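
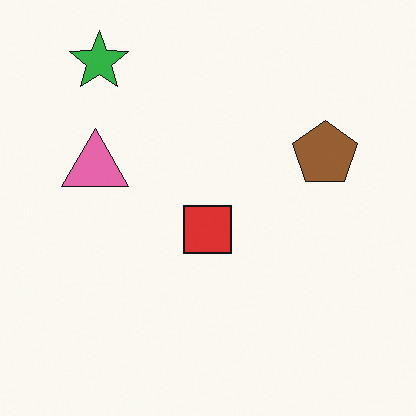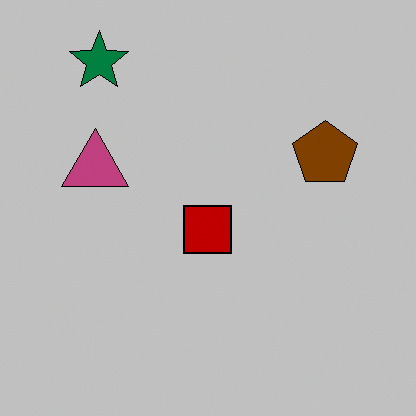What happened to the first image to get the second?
This is the original image aggressively posterized.

Each flat color has snapped to a coarser quantized level — most visibly, the near-white background has dropped to a flat grey.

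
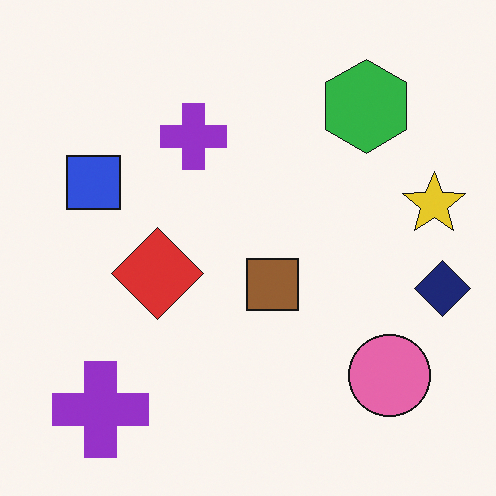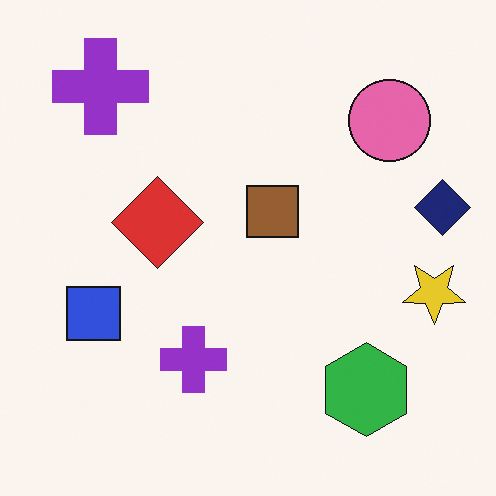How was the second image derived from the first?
The second image is the first flipped vertically (top ↔ bottom).

The green hexagon is in the top-right of the first image and the bottom-right of the second — shapes on opposite sides of the horizontal midline have swapped in a mirror flip.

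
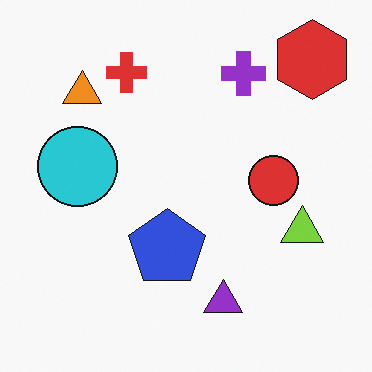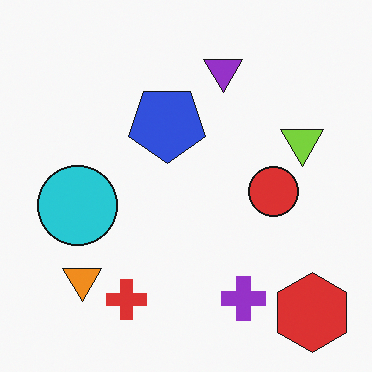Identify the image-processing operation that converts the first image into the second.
It was flipped vertically (top ↔ bottom).

The red hexagon is in the top-right of the first image and the bottom-right of the second — shapes on opposite sides of the horizontal midline have swapped in a mirror flip.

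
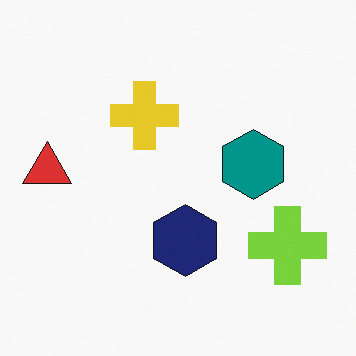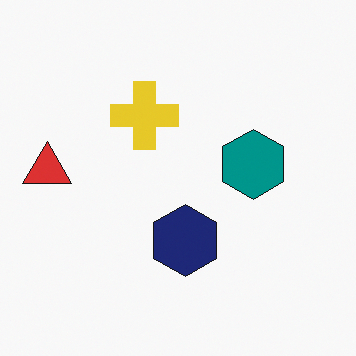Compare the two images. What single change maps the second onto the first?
The image was overlaid with an additional lime cross.

A lime cross appears in the first image that is absent from the second.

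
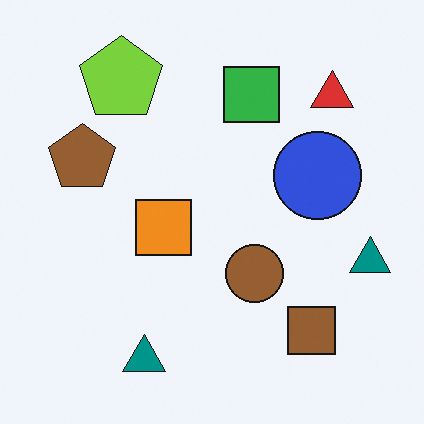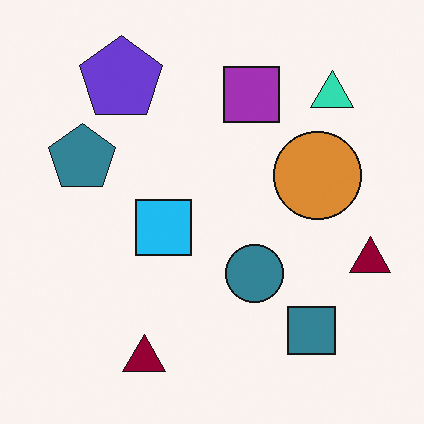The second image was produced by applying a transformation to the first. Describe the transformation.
Hue-shifted by a large amount.

Every shape's color has rotated by the same amount around the hue wheel — a uniform hue shift.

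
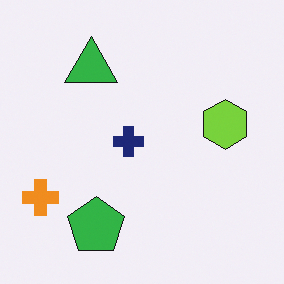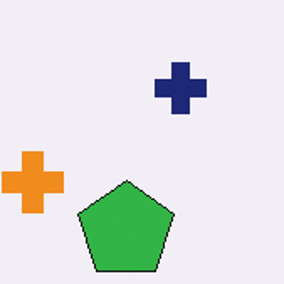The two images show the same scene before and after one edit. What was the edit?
It was cropped tightly and scaled back up.

The visible shapes are larger and the field of view is narrower; shapes near the original edges may be partly or wholly outside the frame — a crop-and-rescale.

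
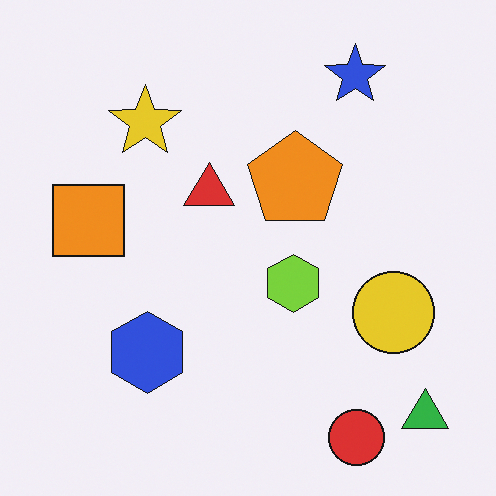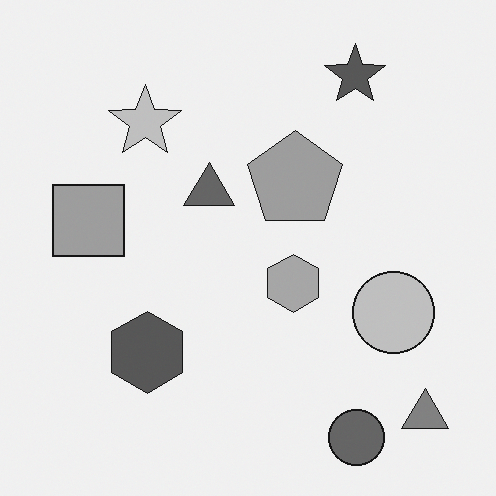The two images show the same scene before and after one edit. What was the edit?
Converted to grayscale.

All color is removed — every shape is now a shade of grey.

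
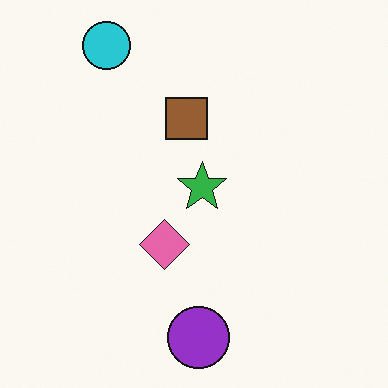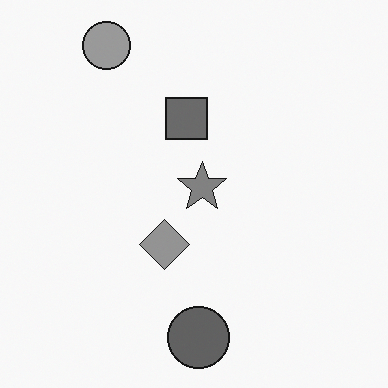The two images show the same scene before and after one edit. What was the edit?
The transformation is: converted to grayscale.

All color is removed — every shape is now a shade of grey.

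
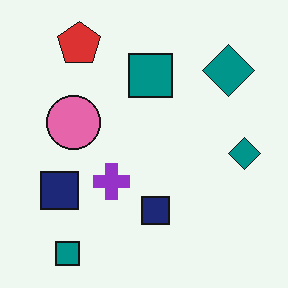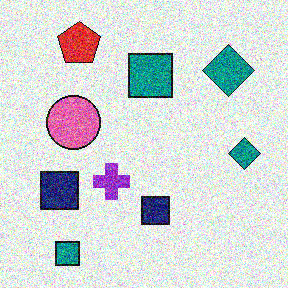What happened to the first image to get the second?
The transformation is: degraded with a thick layer of grain.

Random speckle covers the whole image, including the flat background.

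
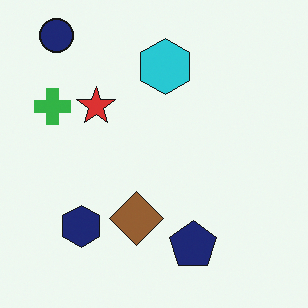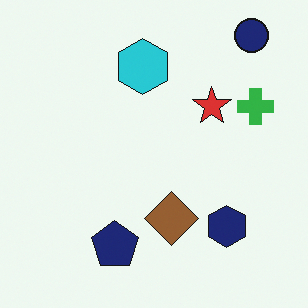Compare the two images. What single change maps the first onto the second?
Flipped horizontally (left ↔ right).

The green cross is in the left of the first image and the right of the second — shapes on opposite sides of the vertical midline have swapped in a mirror flip.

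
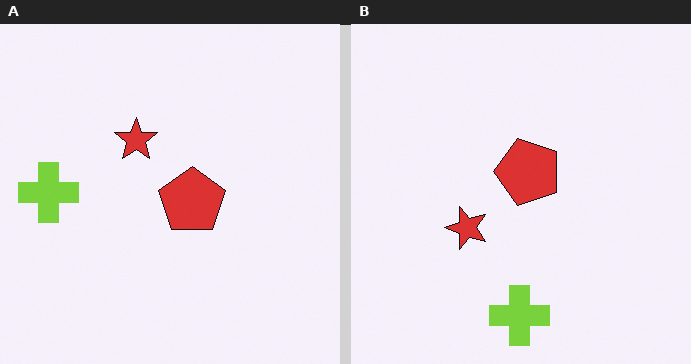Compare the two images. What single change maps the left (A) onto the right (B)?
Rotated 90° counter-clockwise.

The lime cross sits in the left of the left (A) image and the bottom of the right (B) — consistent with a whole-image 90° counter-clockwise rotation.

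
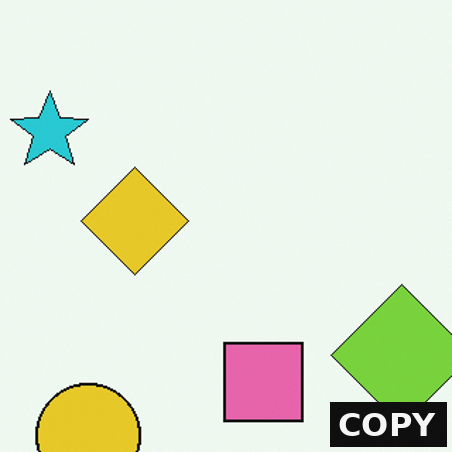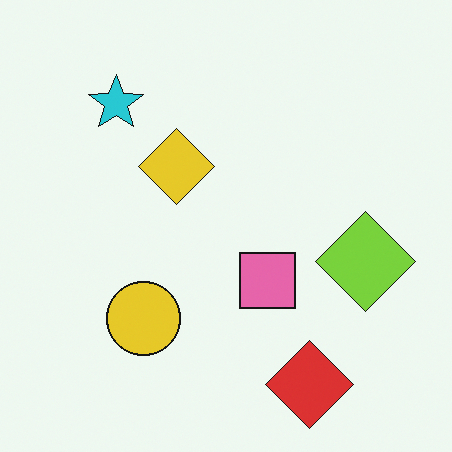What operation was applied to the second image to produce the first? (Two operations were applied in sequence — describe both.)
The image was cropped to a modestly smaller region and rescaled, then watermarked with the text "COPY" in the lower-right corner.

The visible shapes are larger and the field of view is narrower; shapes near the original edges may be partly or wholly outside the frame — a crop-and-rescale. A dark label reading "COPY" appears in the lower-right corner.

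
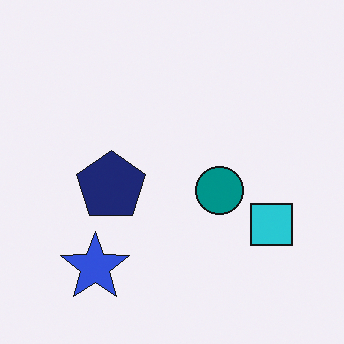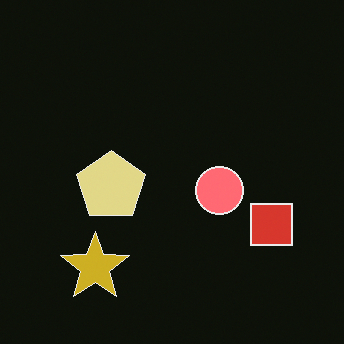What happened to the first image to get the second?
Color-inverted (negative).

The light background has become dark and every shape's color is its complement — a photographic negative.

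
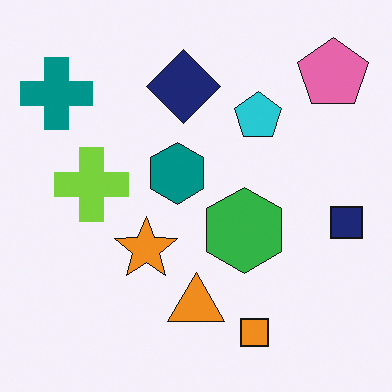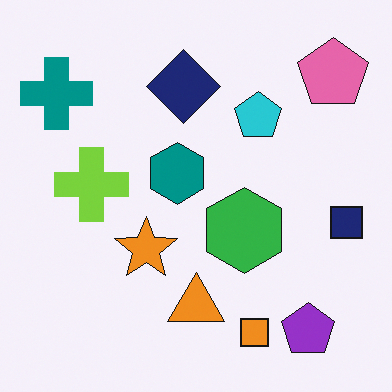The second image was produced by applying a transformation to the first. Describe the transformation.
It was overlaid with an additional purple pentagon.

A purple pentagon appears in the second image that is absent from the first.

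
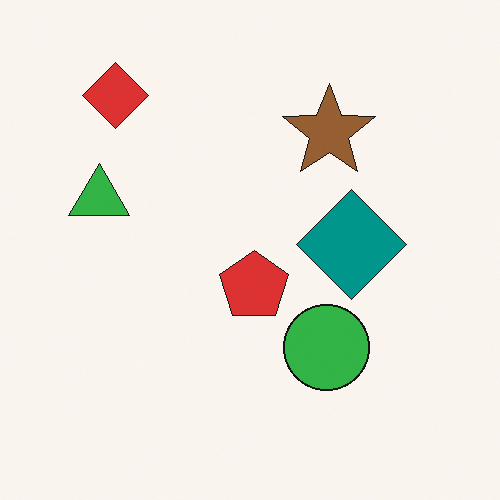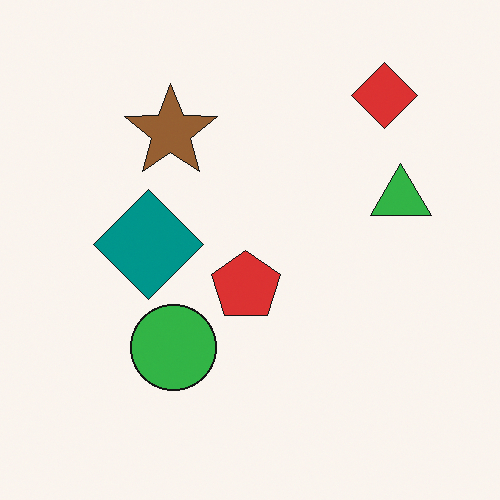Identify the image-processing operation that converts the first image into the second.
This is the original image flipped horizontally (left ↔ right).

The green triangle is in the left of the first image and the right of the second — shapes on opposite sides of the vertical midline have swapped in a mirror flip.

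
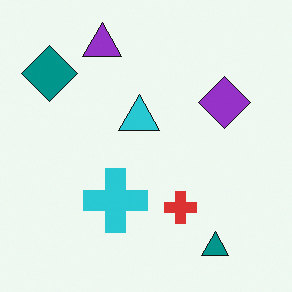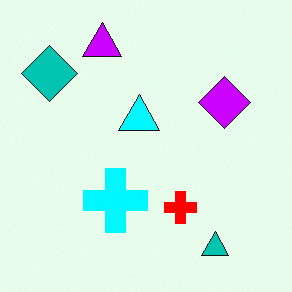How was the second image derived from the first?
This is the original image made much more vivid (saturation change).

All colors are more vivid — a global saturation change.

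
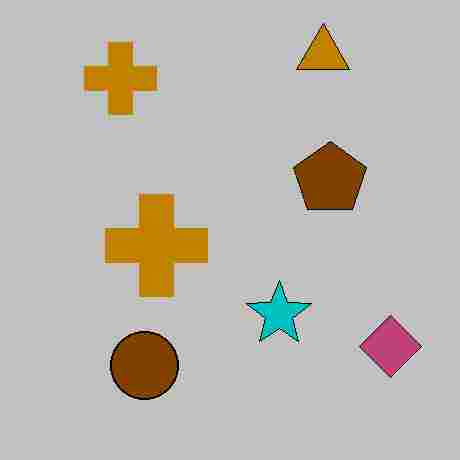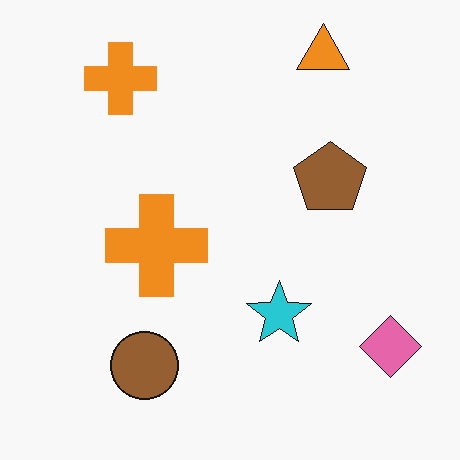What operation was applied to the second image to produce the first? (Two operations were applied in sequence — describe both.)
The image was aggressively posterized, then degraded with heavy JPEG compression.

Each flat color has snapped to a coarser quantized level — most visibly, the near-white background has dropped to a flat grey. Blocky 8×8 compression artifacts appear around shape edges and the flat background shows ringing — characteristic JPEG degradation.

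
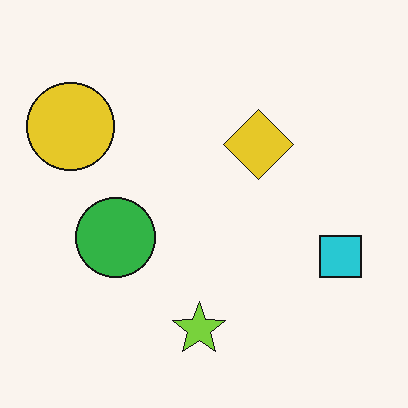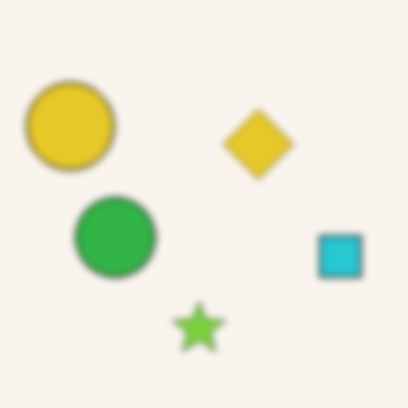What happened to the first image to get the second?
It was moderately blurred.

Shape edges and outlines are uniformly softened across the whole image.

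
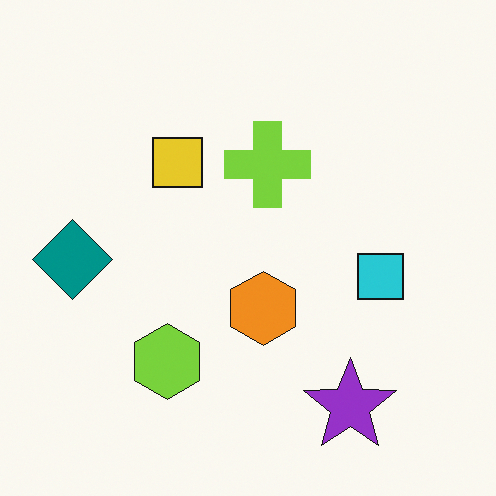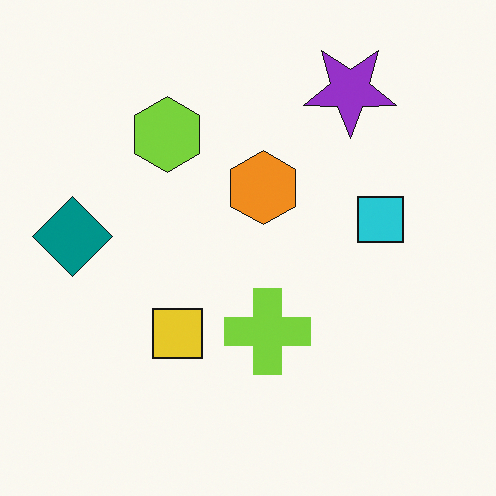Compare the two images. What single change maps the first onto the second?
It was flipped vertically (top ↔ bottom).

The purple star is in the bottom-right of the first image and the top-right of the second — shapes on opposite sides of the horizontal midline have swapped in a mirror flip.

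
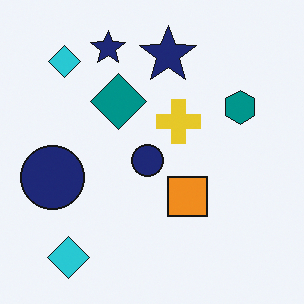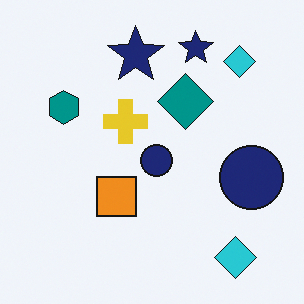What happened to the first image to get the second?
The transformation is: flipped horizontally (left ↔ right).

The teal hexagon is in the right of the first image and the left of the second — shapes on opposite sides of the vertical midline have swapped in a mirror flip.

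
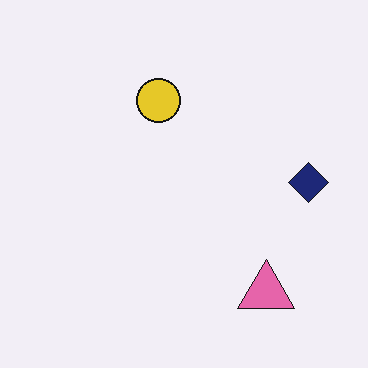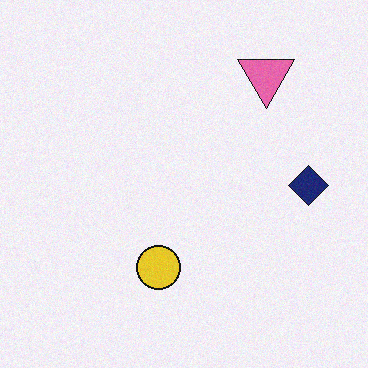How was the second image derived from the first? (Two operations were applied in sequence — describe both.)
The transformation is: flipped vertically (top ↔ bottom), then degraded with subtle gaussian noise.

The pink triangle is in the bottom-right of the first image and the top-right of the second — shapes on opposite sides of the horizontal midline have swapped in a mirror flip. Random speckle covers the whole image, including the flat background.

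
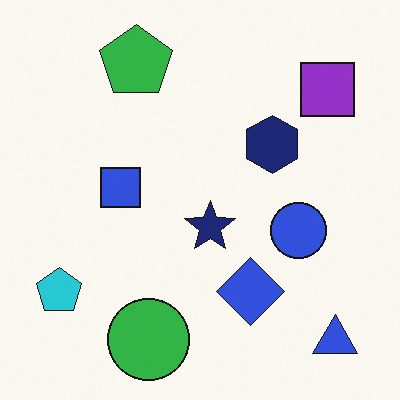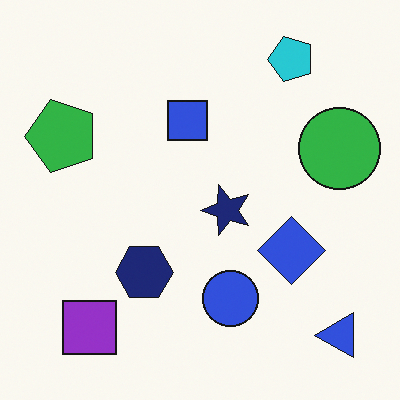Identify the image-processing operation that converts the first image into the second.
The image was transposed (reflected across the top-left ↔ bottom-right diagonal).

Shapes have swapped their row and column positions — what was in the top-right is now in the bottom-left — a diagonal reflection.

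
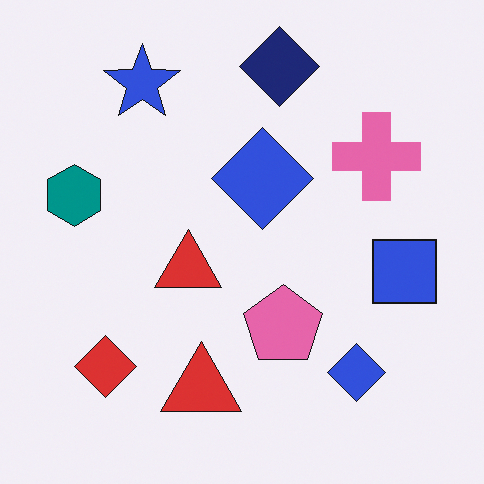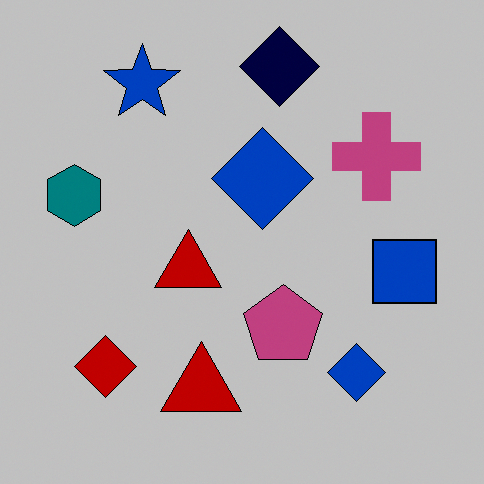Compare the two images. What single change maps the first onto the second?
Aggressively posterized.

Each flat color has snapped to a coarser quantized level — most visibly, the near-white background has dropped to a flat grey.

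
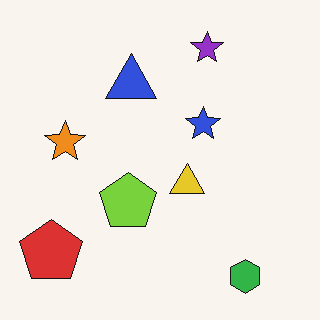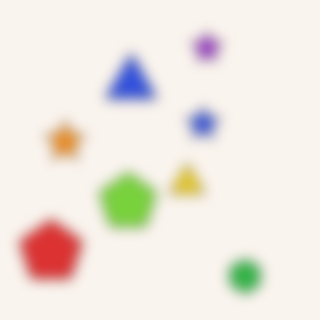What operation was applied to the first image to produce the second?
The image was strongly gaussian-blurred.

Shape edges and outlines are uniformly softened across the whole image.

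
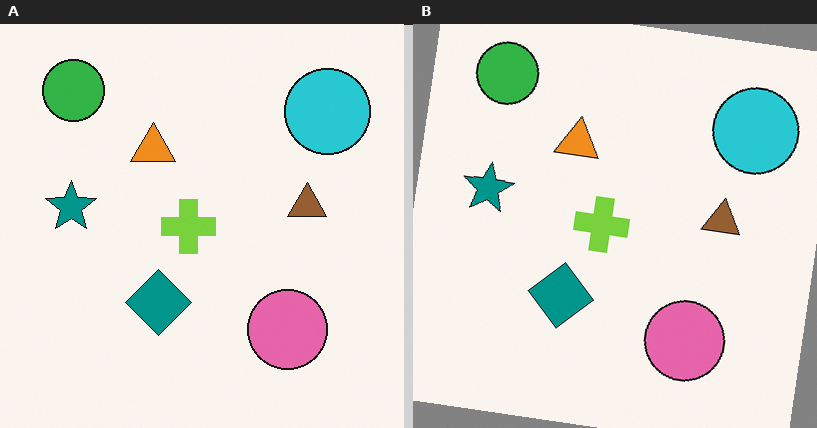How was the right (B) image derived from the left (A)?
It was rotated clockwise by a slight angle.

Every shape is tilted by the same angle and the image corners show triangular fill wedges — a whole-image rotation by a non-right angle.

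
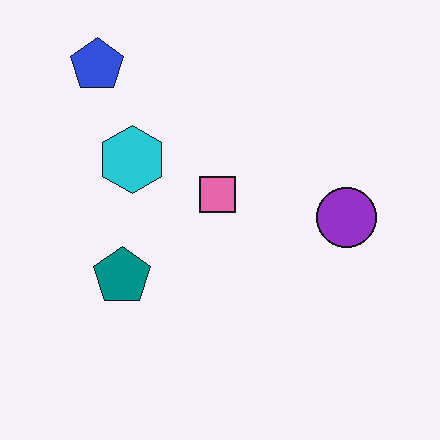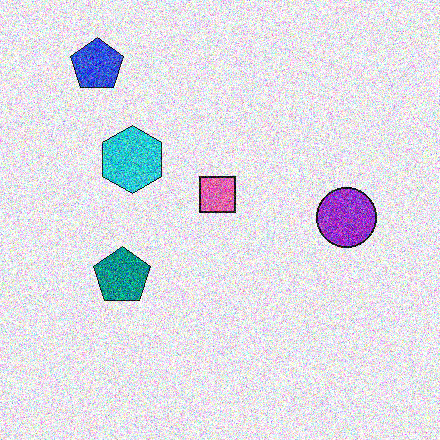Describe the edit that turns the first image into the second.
Degraded with a thick layer of grain.

Random speckle covers the whole image, including the flat background.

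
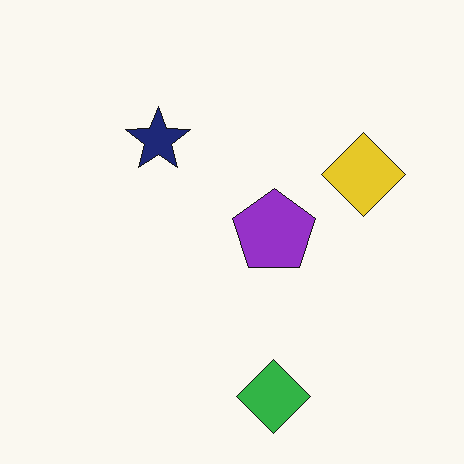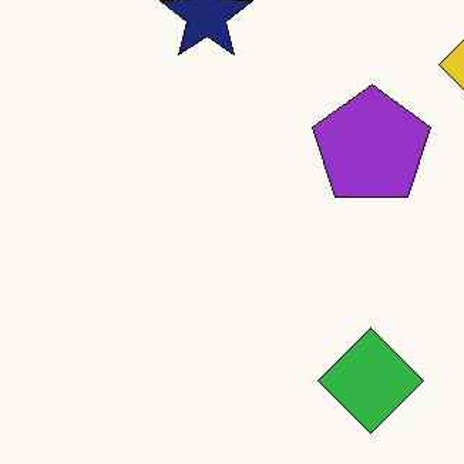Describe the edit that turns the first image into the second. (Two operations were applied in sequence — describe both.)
The image was given moderate JPEG compression, then cropped to a modestly smaller region and rescaled.

Blocky 8×8 compression artifacts appear around shape edges and the flat background shows ringing — characteristic JPEG degradation. The visible shapes are larger and the field of view is narrower; shapes near the original edges may be partly or wholly outside the frame — a crop-and-rescale.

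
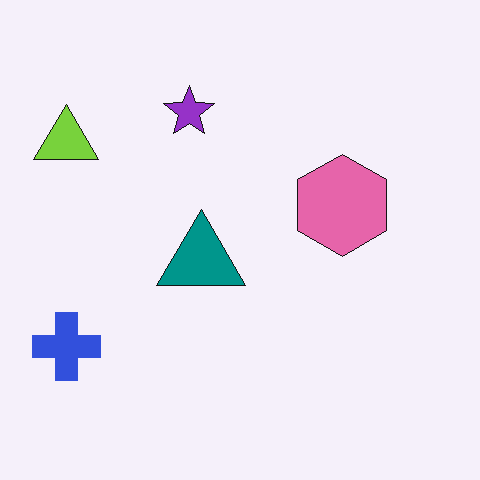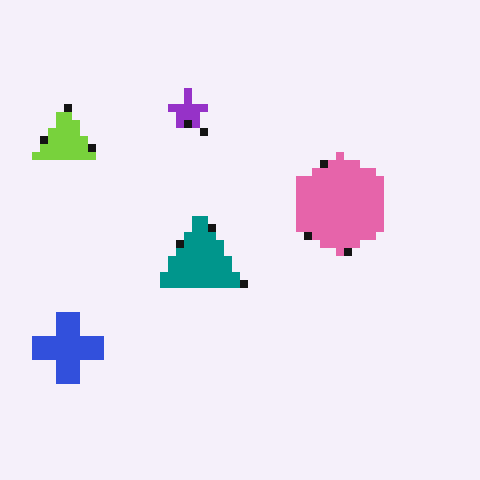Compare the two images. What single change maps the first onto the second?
The transformation is: pixelated into visible square blocks.

Shapes are reduced to large square blocks; fine edges and outlines are lost — a downscale-then-upscale (mosaic) effect.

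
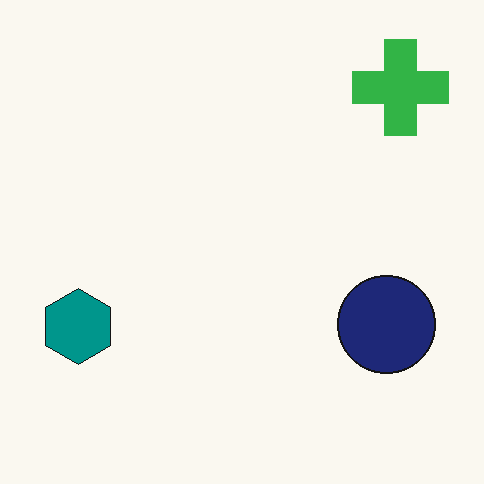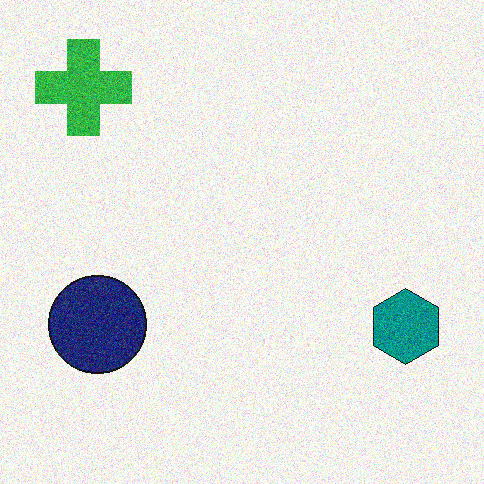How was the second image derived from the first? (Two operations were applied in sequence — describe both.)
It was flipped horizontally (left ↔ right), then degraded with moderate additive noise.

The teal hexagon is in the bottom-left of the first image and the bottom-right of the second — shapes on opposite sides of the vertical midline have swapped in a mirror flip. Random speckle covers the whole image, including the flat background.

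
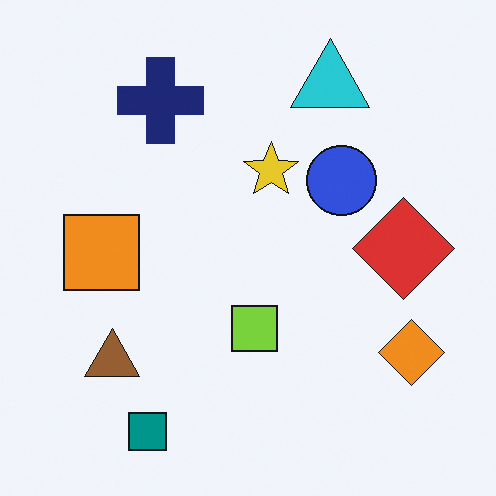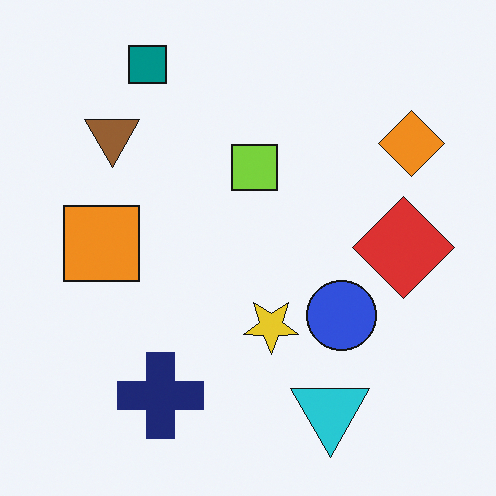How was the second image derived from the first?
It was flipped vertically (top ↔ bottom).

The teal square is in the bottom-left of the first image and the top-left of the second — shapes on opposite sides of the horizontal midline have swapped in a mirror flip.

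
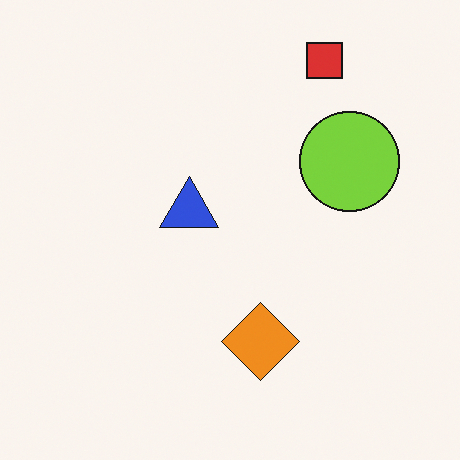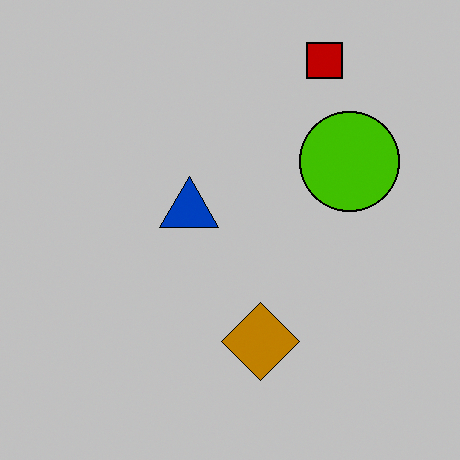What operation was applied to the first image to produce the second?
The second image is the first aggressively posterized.

Each flat color has snapped to a coarser quantized level — most visibly, the near-white background has dropped to a flat grey.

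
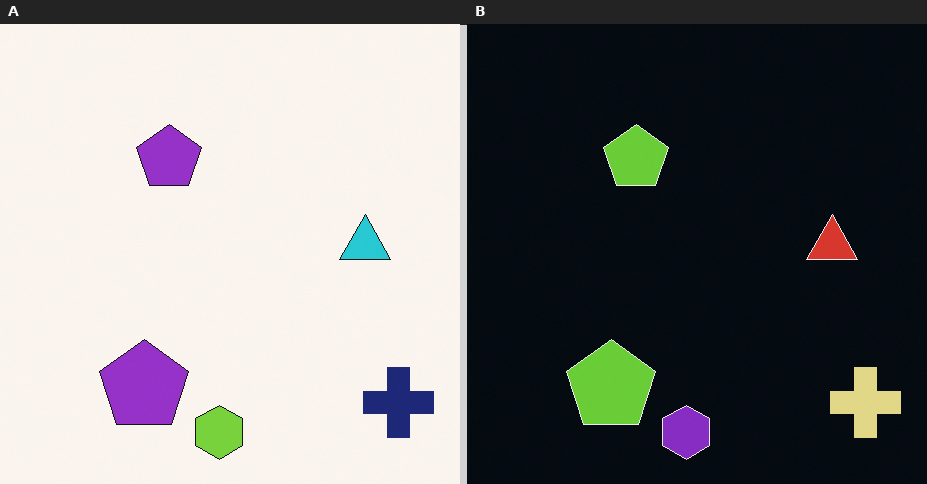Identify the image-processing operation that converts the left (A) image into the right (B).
The right (B) image is the left (A) color-inverted (negative).

The light background has become dark and every shape's color is its complement — a photographic negative.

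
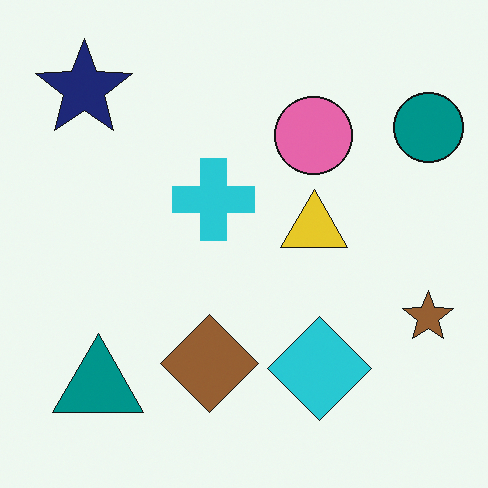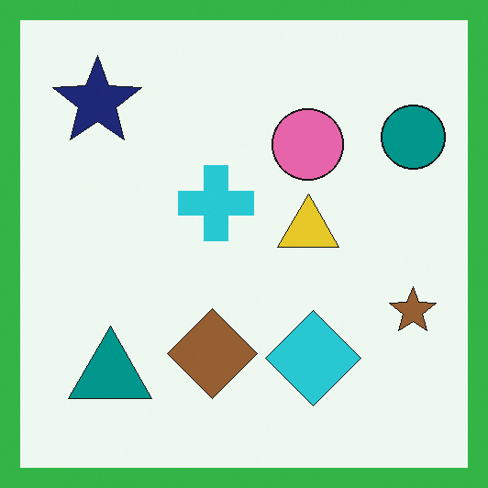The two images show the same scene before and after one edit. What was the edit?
Framed with a green border.

A solid green frame runs around the edge of the second image, with the content slightly shrunk inside it.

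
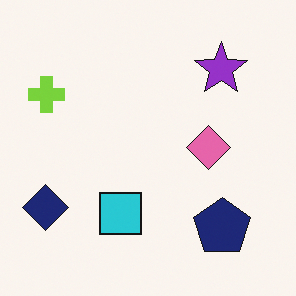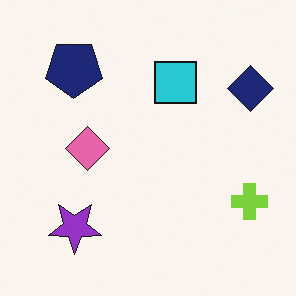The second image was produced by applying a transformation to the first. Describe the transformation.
The transformation is: rotated 180°.

The navy diamond sits in the bottom-left of the first image and the top-right of the second — consistent with a whole-image 180° rotation.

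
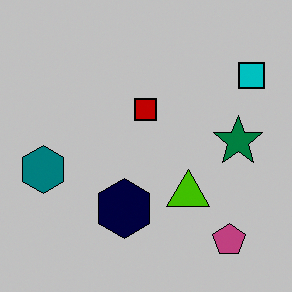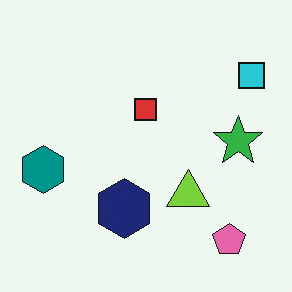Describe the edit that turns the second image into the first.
This is the original image aggressively posterized.

Each flat color has snapped to a coarser quantized level — most visibly, the near-white background has dropped to a flat grey.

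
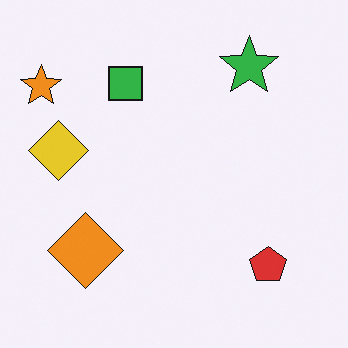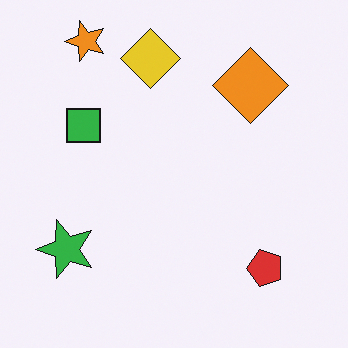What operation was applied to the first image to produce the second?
The transformation is: transposed (reflected across the top-left ↔ bottom-right diagonal).

Shapes have swapped their row and column positions — what was in the top-right is now in the bottom-left — a diagonal reflection.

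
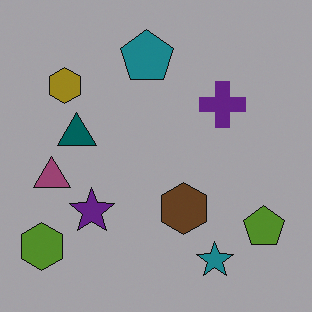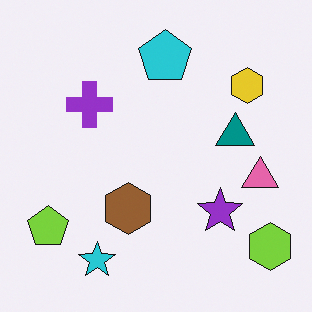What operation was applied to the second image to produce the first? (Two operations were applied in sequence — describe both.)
The transformation is: flipped horizontally (left ↔ right), then darkened a lot.

The lime hexagon is in the bottom-right of the second image and the bottom-left of the first — shapes on opposite sides of the vertical midline have swapped in a mirror flip. Every pixel — background and shapes alike — is uniformly darkened.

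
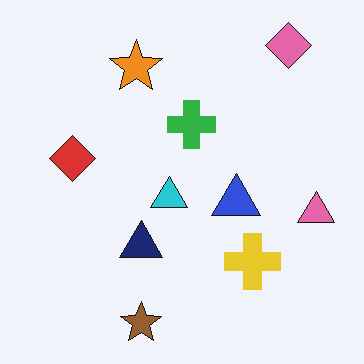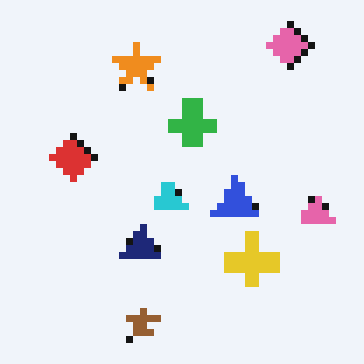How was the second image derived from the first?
Moderately pixelated.

Shapes are reduced to large square blocks; fine edges and outlines are lost — a downscale-then-upscale (mosaic) effect.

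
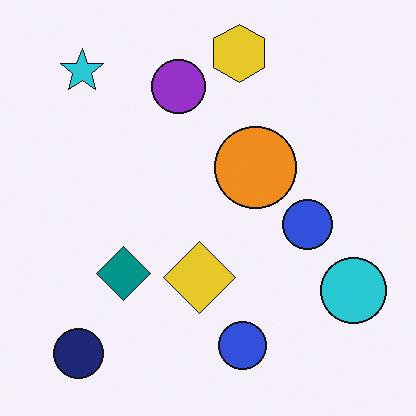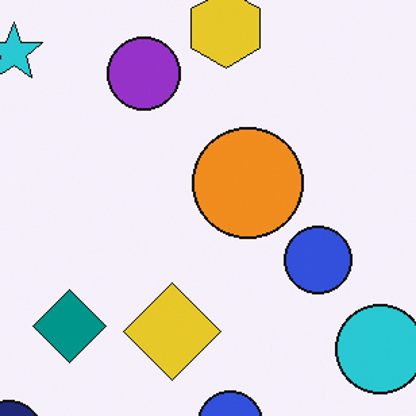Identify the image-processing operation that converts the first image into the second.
Cropped to a modestly smaller region and rescaled.

The visible shapes are larger and the field of view is narrower; shapes near the original edges may be partly or wholly outside the frame — a crop-and-rescale.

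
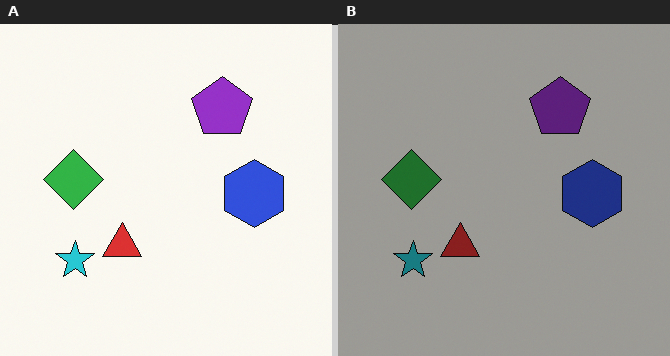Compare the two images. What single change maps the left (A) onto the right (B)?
This is the original image darkened a lot.

Every pixel — background and shapes alike — is uniformly darkened.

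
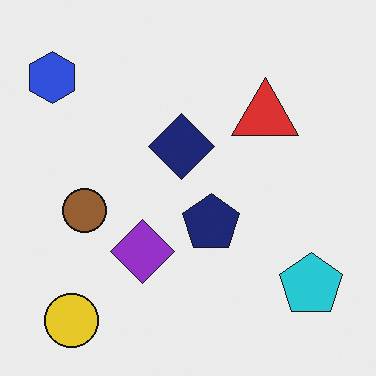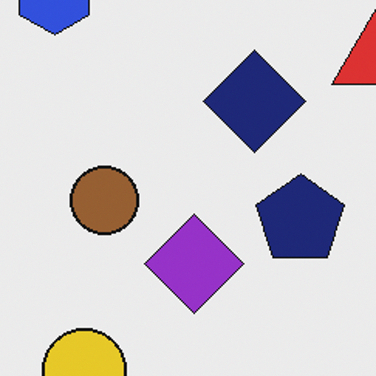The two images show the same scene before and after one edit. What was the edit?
The transformation is: cropped slightly and scaled back up.

The visible shapes are larger and the field of view is narrower; shapes near the original edges may be partly or wholly outside the frame — a crop-and-rescale.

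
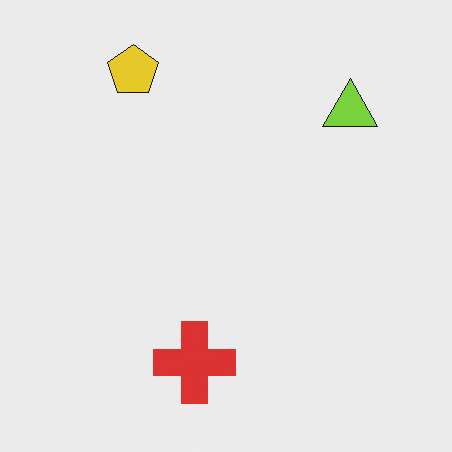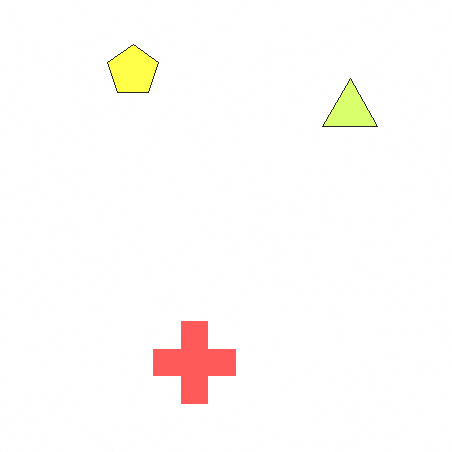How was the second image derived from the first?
The transformation is: substantially brightened.

Every pixel — background and shapes alike — is uniformly brightened.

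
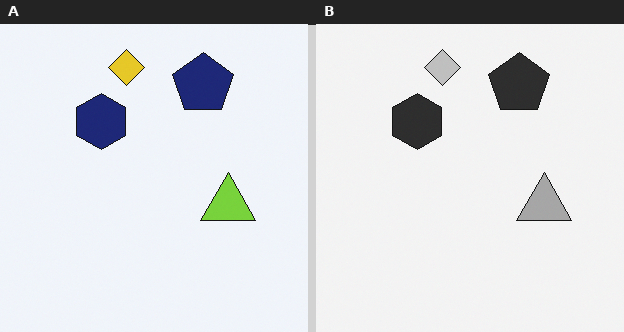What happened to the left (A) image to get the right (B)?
Converted to grayscale.

All color is removed — every shape is now a shade of grey.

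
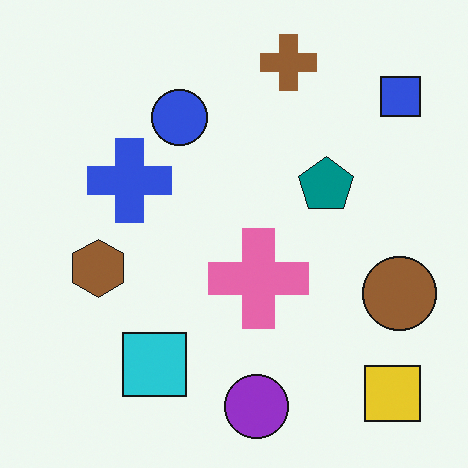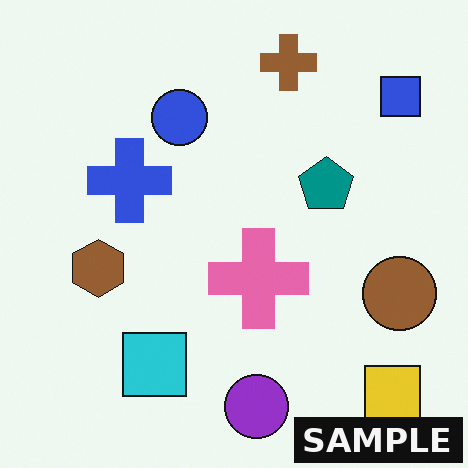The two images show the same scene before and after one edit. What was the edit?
The image was watermarked with the text "SAMPLE" in the lower-right corner.

A dark label reading "SAMPLE" appears in the lower-right corner.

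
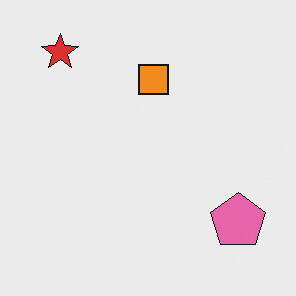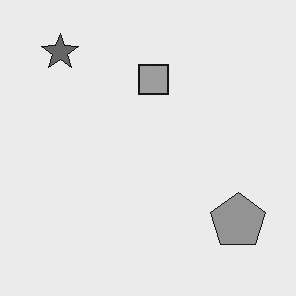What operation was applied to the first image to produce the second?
The image was converted to grayscale.

All color is removed — every shape is now a shade of grey.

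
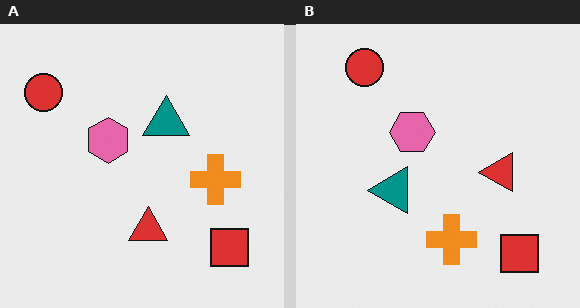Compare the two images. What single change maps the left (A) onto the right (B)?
Transposed (reflected across the top-left ↔ bottom-right diagonal).

Shapes have swapped their row and column positions — what was in the top-right is now in the bottom-left — a diagonal reflection.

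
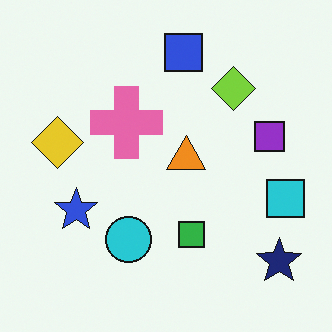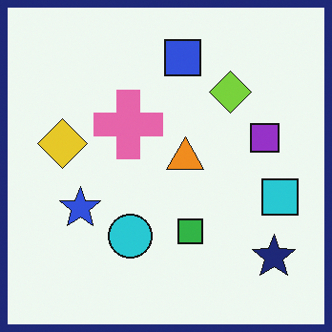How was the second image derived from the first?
Framed with a navy border.

A solid navy frame runs around the edge of the second image, with the content slightly shrunk inside it.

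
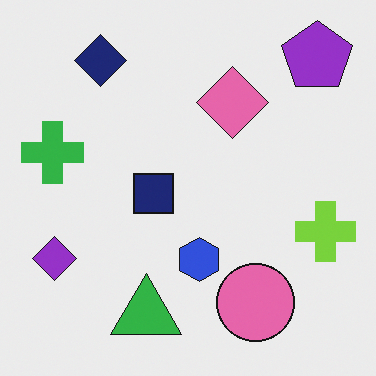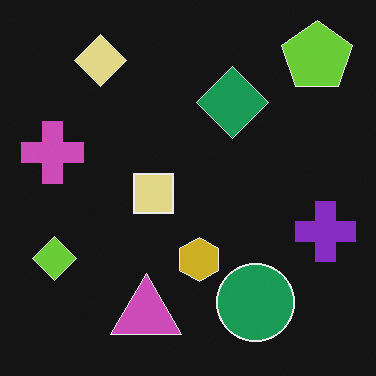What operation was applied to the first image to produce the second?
The image was color-inverted (negative).

The light background has become dark and every shape's color is its complement — a photographic negative.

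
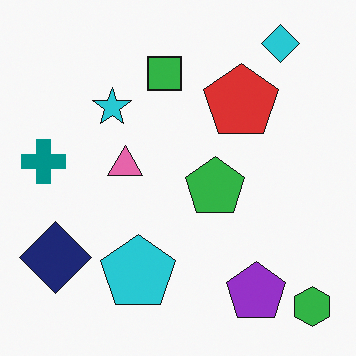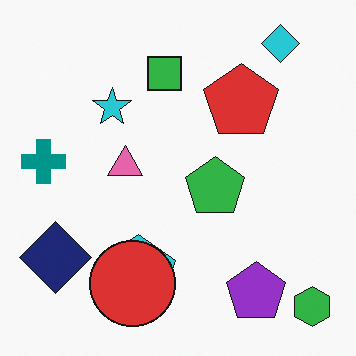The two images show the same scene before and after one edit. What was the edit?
This is the original image overlaid with an additional red circle.

A red circle appears in the second image that is absent from the first.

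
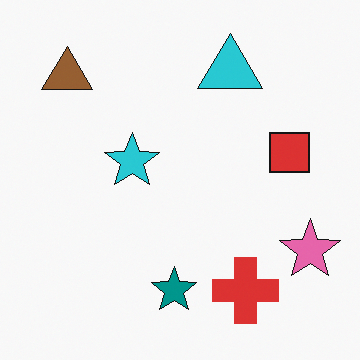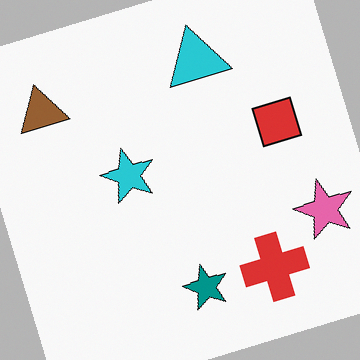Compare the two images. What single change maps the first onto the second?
The second image is the first rotated counter-clockwise by a clearly visible amount.

Every shape is tilted by the same angle and the image corners show triangular fill wedges — a whole-image rotation by a non-right angle.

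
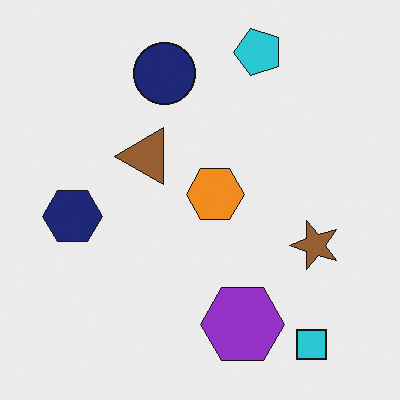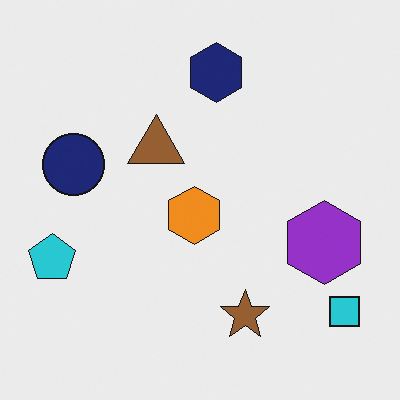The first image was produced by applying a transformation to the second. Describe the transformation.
The first image is the second transposed (reflected across the top-left ↔ bottom-right diagonal).

Shapes have swapped their row and column positions — what was in the top-right is now in the bottom-left — a diagonal reflection.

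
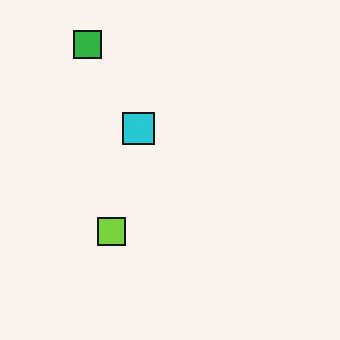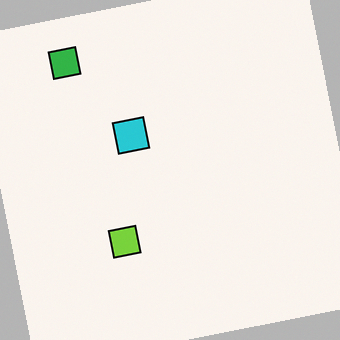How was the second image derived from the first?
The second image is the first rotated counter-clockwise by a few degrees.

Every shape is tilted by the same angle and the image corners show triangular fill wedges — a whole-image rotation by a non-right angle.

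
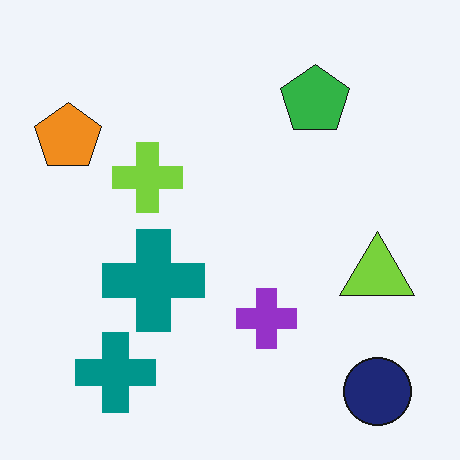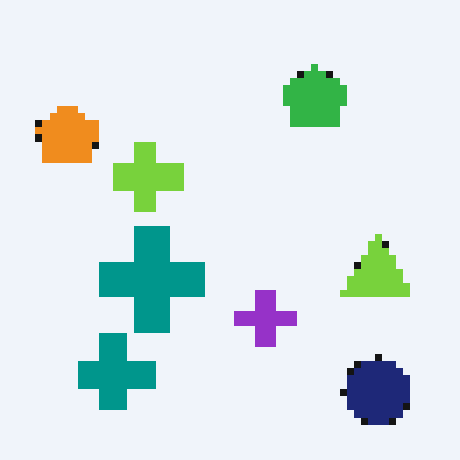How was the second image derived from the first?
The transformation is: moderately pixelated.

Shapes are reduced to large square blocks; fine edges and outlines are lost — a downscale-then-upscale (mosaic) effect.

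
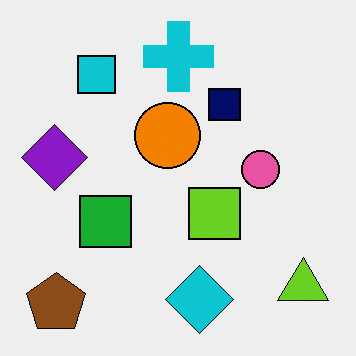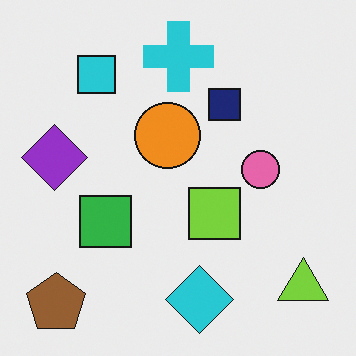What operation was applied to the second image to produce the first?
It was given slightly increased contrast.

Tones are pushed away from mid-grey across the whole image — a global contrast change.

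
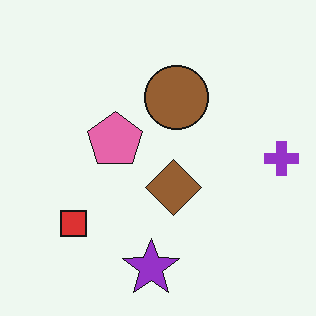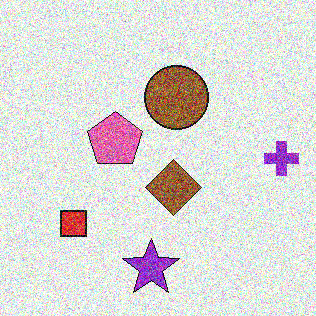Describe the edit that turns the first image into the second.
It was degraded with a thick layer of grain.

Random speckle covers the whole image, including the flat background.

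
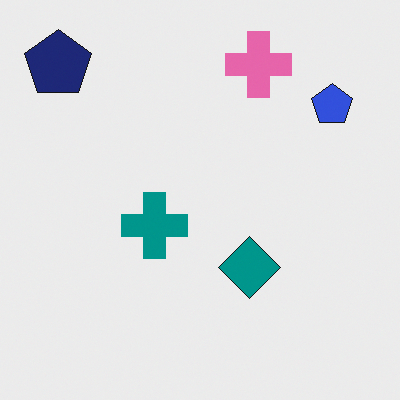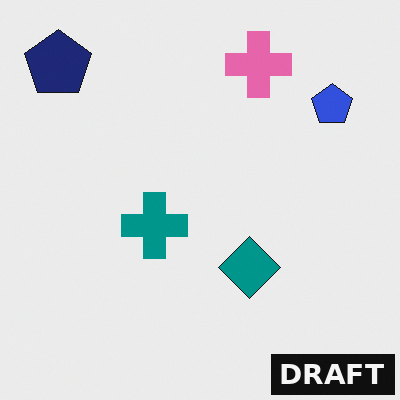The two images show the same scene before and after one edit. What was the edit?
The image was watermarked with the text "DRAFT" in the lower-right corner.

A dark label reading "DRAFT" appears in the lower-right corner.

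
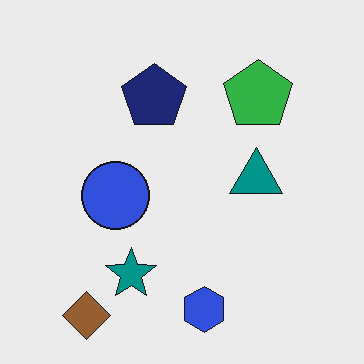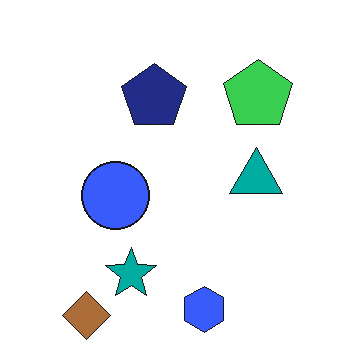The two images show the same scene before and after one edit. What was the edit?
Slightly brightened.

Every pixel — background and shapes alike — is uniformly brightened.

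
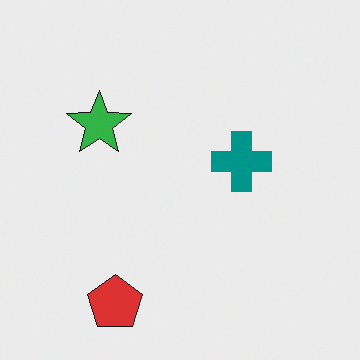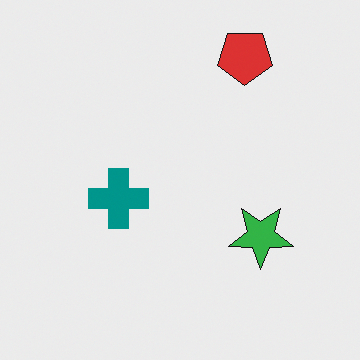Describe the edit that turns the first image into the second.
The second image is the first rotated 180°.

The red pentagon sits in the bottom-left of the first image and the top-right of the second — consistent with a whole-image 180° rotation.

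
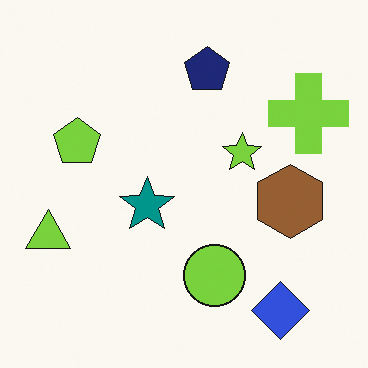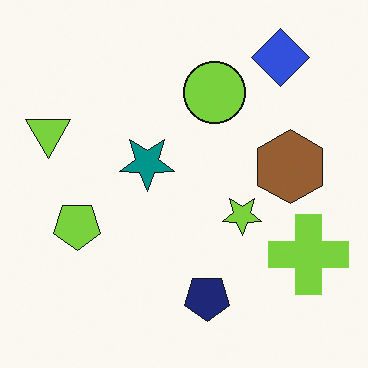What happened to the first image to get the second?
The second image is the first flipped vertically (top ↔ bottom).

The blue diamond is in the bottom-right of the first image and the top-right of the second — shapes on opposite sides of the horizontal midline have swapped in a mirror flip.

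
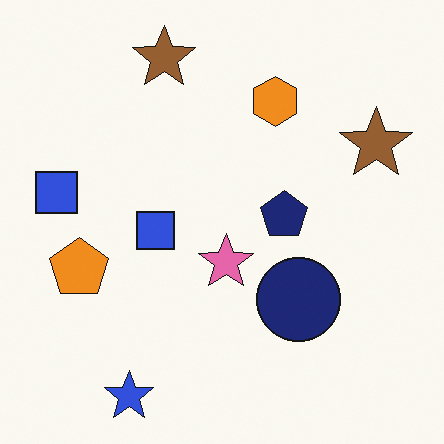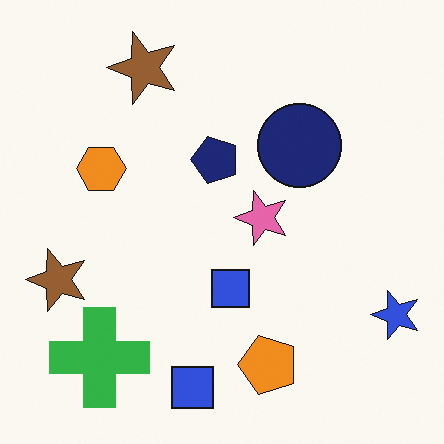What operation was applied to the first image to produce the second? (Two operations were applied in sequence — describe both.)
Rotated 90° counter-clockwise, then overlaid with an additional green cross.

The blue star sits in the bottom-left of the first image and the bottom-right of the second — consistent with a whole-image 90° counter-clockwise rotation. A green cross appears in the second image that is absent from the first.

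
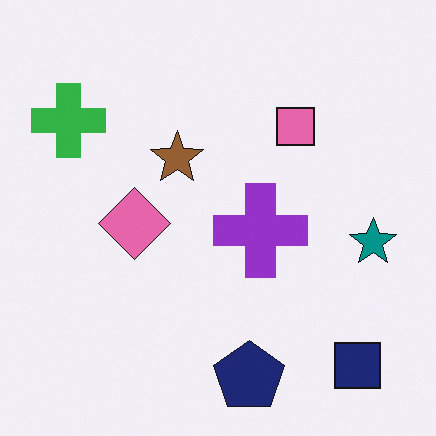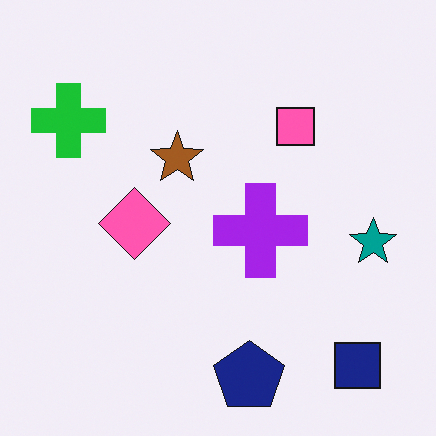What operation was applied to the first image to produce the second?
This is the original image slightly oversaturated.

All colors are more vivid — a global saturation change.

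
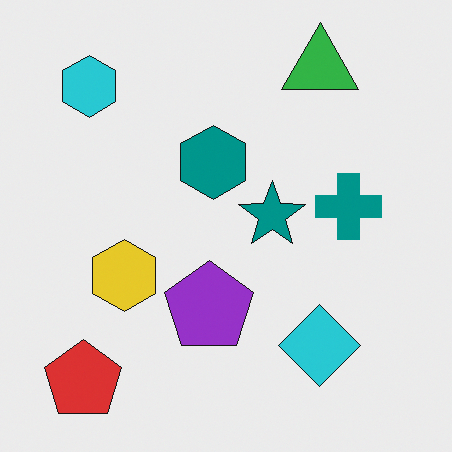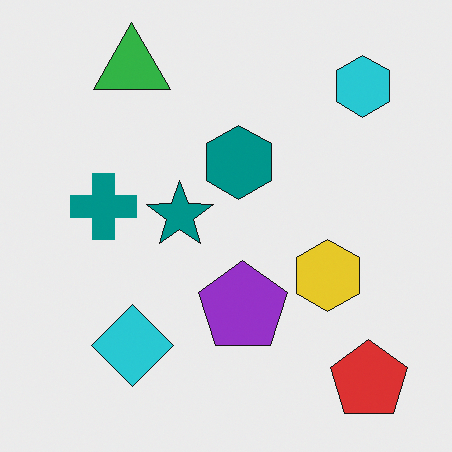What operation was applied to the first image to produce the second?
The image was flipped horizontally (left ↔ right).

The red pentagon is in the bottom-left of the first image and the bottom-right of the second — shapes on opposite sides of the vertical midline have swapped in a mirror flip.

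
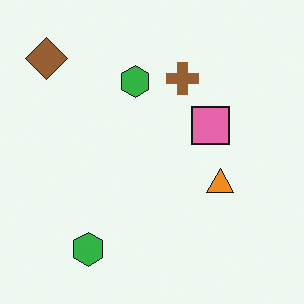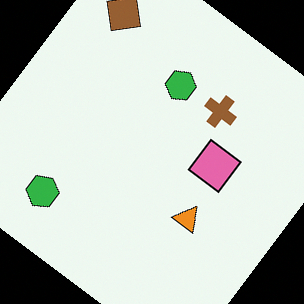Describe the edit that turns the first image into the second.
It was rotated clockwise by a large amount — several tens of degrees.

Every shape is tilted by the same angle and the image corners show triangular fill wedges — a whole-image rotation by a non-right angle.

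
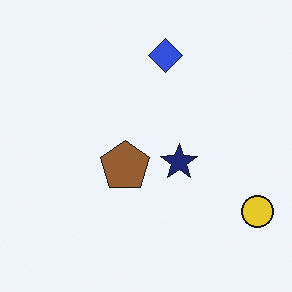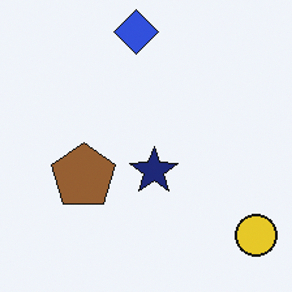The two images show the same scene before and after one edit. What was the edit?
Cropped to a modestly smaller region and rescaled.

The visible shapes are larger and the field of view is narrower; shapes near the original edges may be partly or wholly outside the frame — a crop-and-rescale.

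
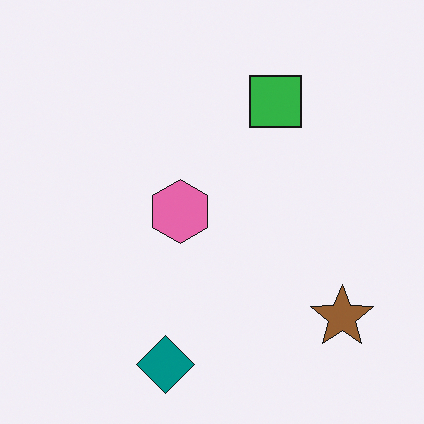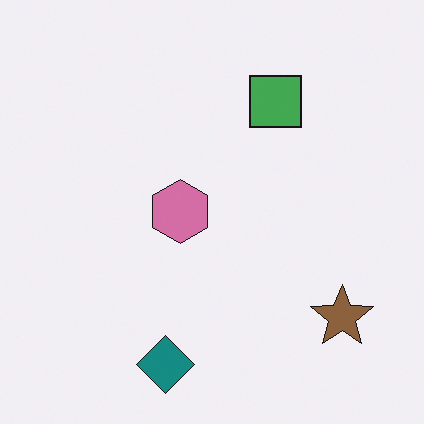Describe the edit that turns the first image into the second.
Slightly desaturated.

All colors are more muted and greyish — a global saturation change.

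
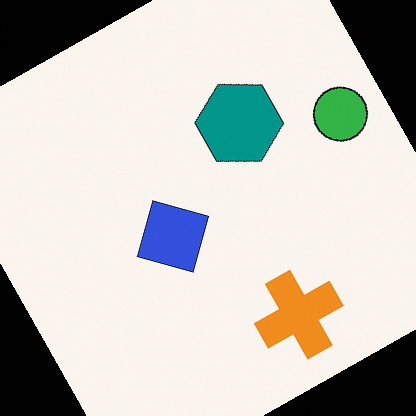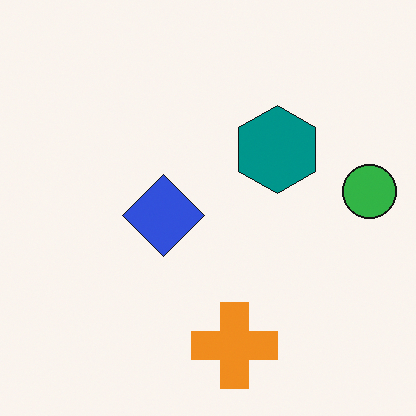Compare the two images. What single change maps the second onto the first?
The first image is the second rotated counter-clockwise by a moderate amount.

Every shape is tilted by the same angle and the image corners show triangular fill wedges — a whole-image rotation by a non-right angle.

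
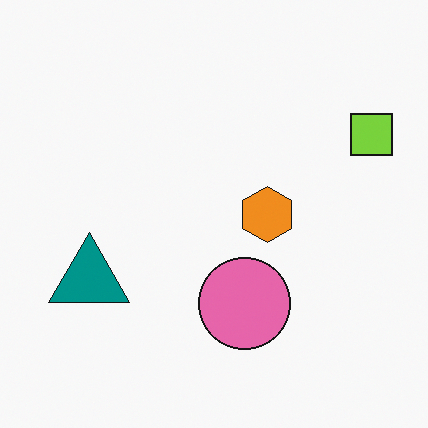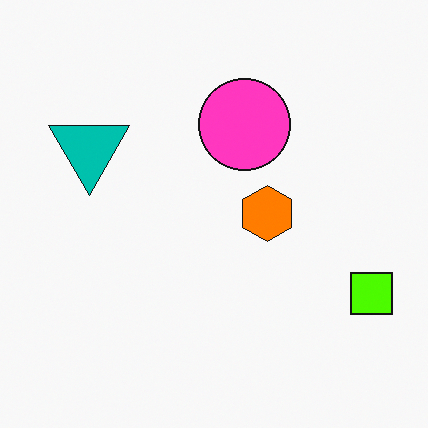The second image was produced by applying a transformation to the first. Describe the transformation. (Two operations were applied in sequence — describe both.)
The image was made much more vivid (saturation change), then flipped vertically (top ↔ bottom).

All colors are more vivid — a global saturation change. The pink circle is in the bottom of the first image and the top of the second — shapes on opposite sides of the horizontal midline have swapped in a mirror flip.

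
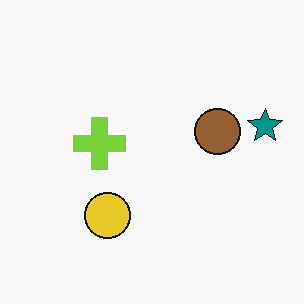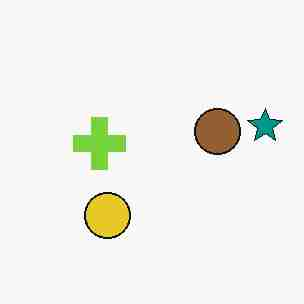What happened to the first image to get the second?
The second image is the first degraded with heavy JPEG compression.

Blocky 8×8 compression artifacts appear around shape edges and the flat background shows ringing — characteristic JPEG degradation.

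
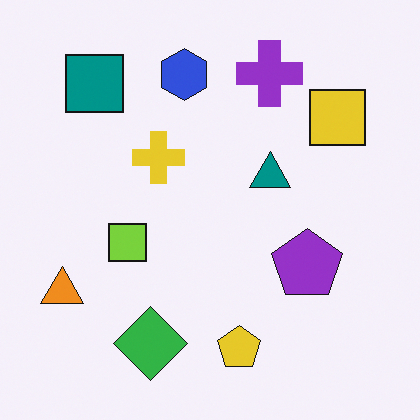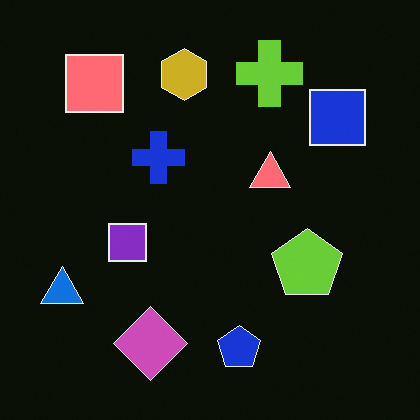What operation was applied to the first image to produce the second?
The image was color-inverted (negative).

The light background has become dark and every shape's color is its complement — a photographic negative.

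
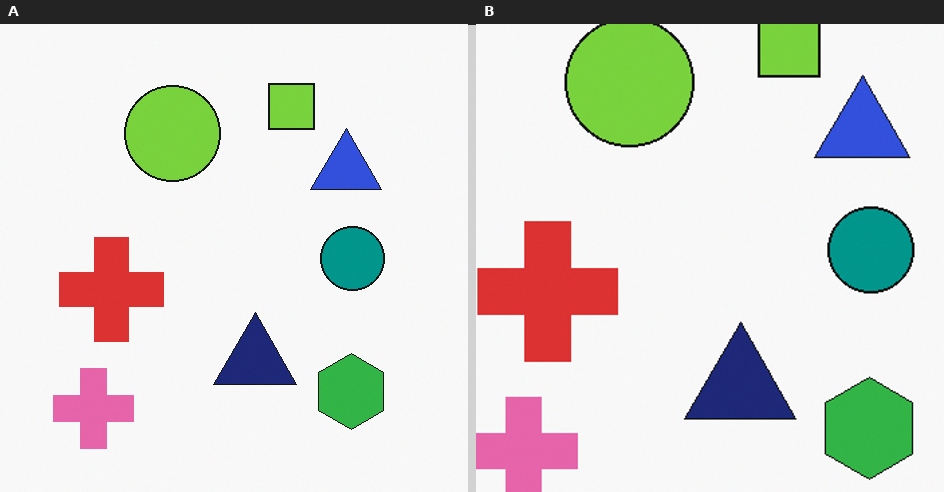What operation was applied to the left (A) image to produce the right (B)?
Cropped to a modestly smaller region and rescaled.

The visible shapes are larger and the field of view is narrower; shapes near the original edges may be partly or wholly outside the frame — a crop-and-rescale.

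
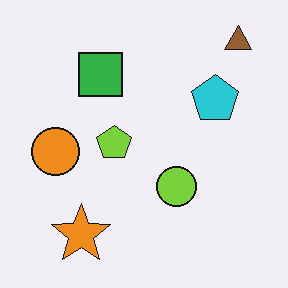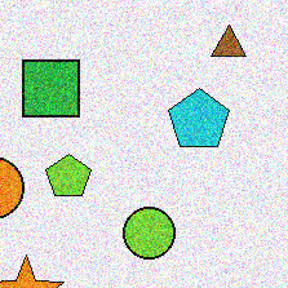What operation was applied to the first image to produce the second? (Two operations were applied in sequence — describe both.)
Degraded with heavy additive noise, then cropped slightly and scaled back up.

Random speckle covers the whole image, including the flat background. The visible shapes are larger and the field of view is narrower; shapes near the original edges may be partly or wholly outside the frame — a crop-and-rescale.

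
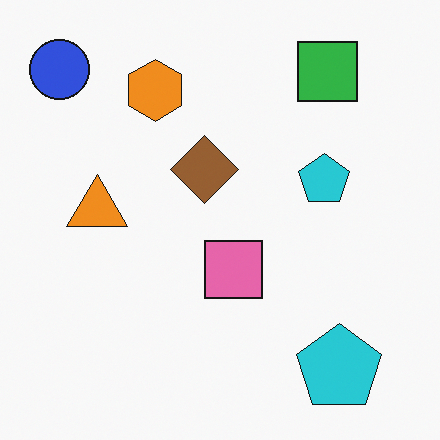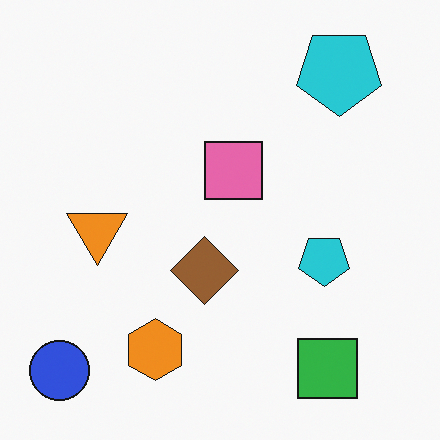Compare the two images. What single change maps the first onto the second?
This is the original image flipped vertically (top ↔ bottom).

The blue circle is in the top-left of the first image and the bottom-left of the second — shapes on opposite sides of the horizontal midline have swapped in a mirror flip.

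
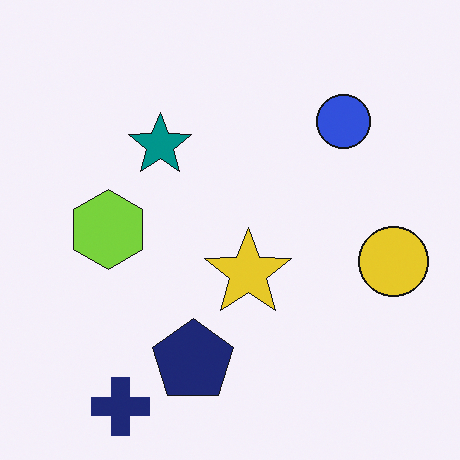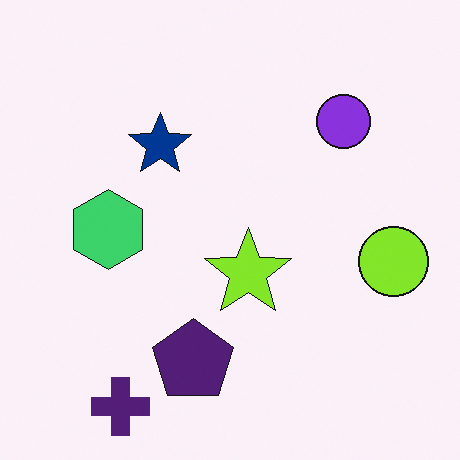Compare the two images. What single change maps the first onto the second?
The second image is the first hue-shifted slightly.

Every shape's color has rotated by the same amount around the hue wheel — a uniform hue shift.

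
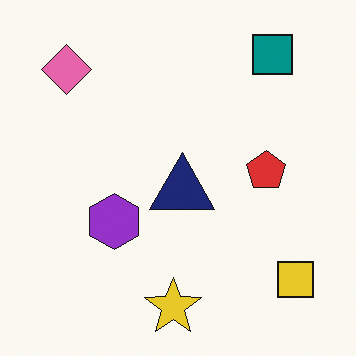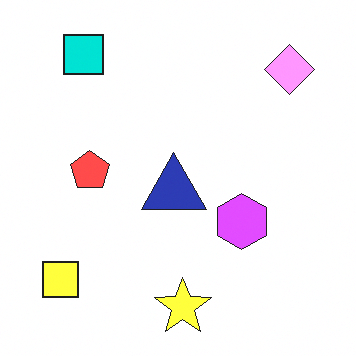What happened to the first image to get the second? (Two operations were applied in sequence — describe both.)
The second image is the first flipped horizontally (left ↔ right), then noticeably brightened.

The yellow square is in the bottom-right of the first image and the bottom-left of the second — shapes on opposite sides of the vertical midline have swapped in a mirror flip. Every pixel — background and shapes alike — is uniformly brightened.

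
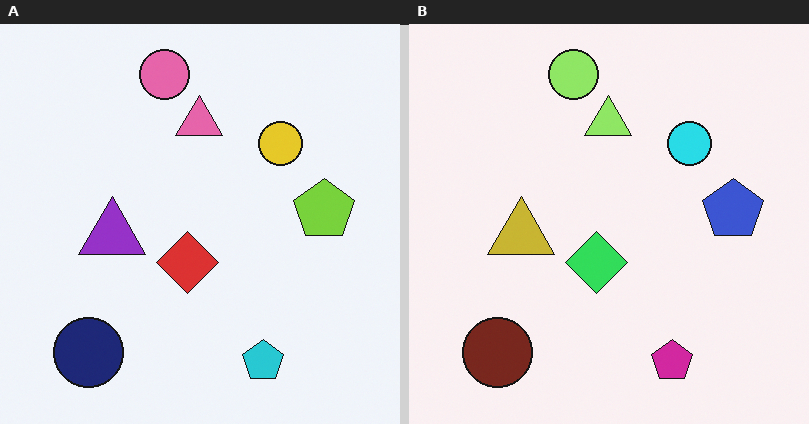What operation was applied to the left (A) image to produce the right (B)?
The right (B) image is the left (A) hue-shifted noticeably.

Every shape's color has rotated by the same amount around the hue wheel — a uniform hue shift.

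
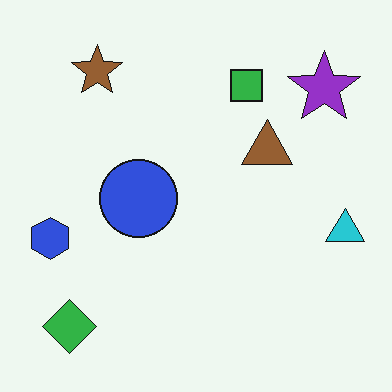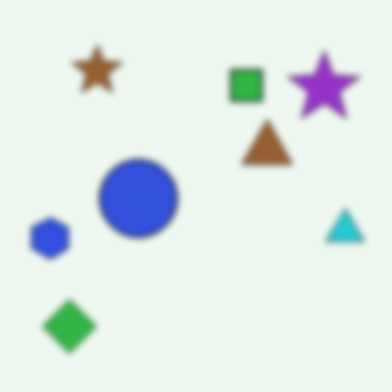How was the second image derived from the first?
This is the original image moderately blurred.

Shape edges and outlines are uniformly softened across the whole image.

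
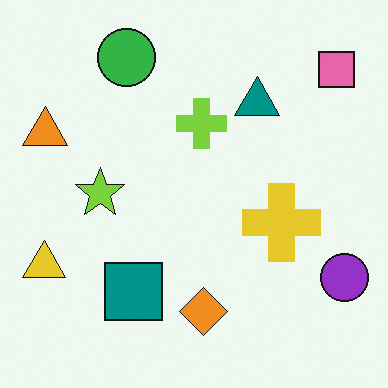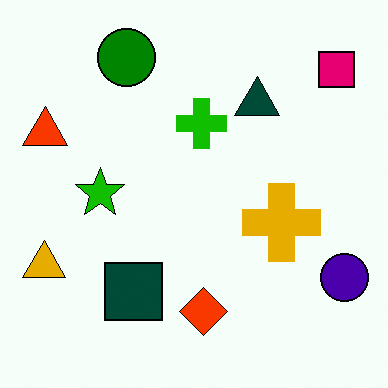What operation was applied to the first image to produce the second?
This is the original image given much higher contrast.

Tones are pushed away from mid-grey across the whole image — a global contrast change.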